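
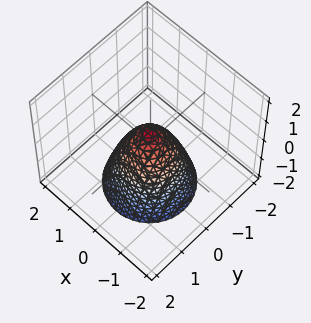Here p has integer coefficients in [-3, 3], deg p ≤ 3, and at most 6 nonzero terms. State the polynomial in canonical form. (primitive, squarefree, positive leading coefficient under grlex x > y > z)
First, deg p = 2. No degree-1 surface has this shape.
Then, symmetries: rotational symmetry about the z-axis ⇒ p depends on x, y only through x² + y².
Then, from the visible intercepts: a circular section at z = -1 has radius exactly 1.
Finally, solving for integer coefficients yields p as stated.

3*x^2 + 3*y^2 + 2*z - 1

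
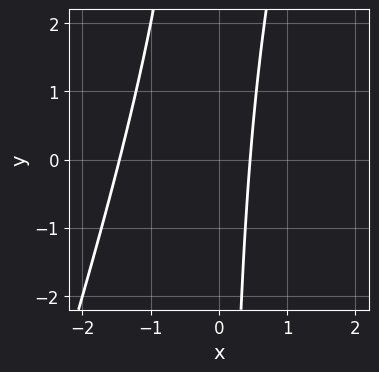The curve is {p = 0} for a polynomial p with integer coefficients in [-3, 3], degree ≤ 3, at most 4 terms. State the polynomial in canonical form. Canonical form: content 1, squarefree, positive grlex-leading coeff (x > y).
(a) deg p = 2. No degree-1 curve has this shape.
(b) Observable constraints: the curve avoids every integer y-axis point in the box.
(c) Putting this together gives p.

3*x^2 - x*y + 3*x - 2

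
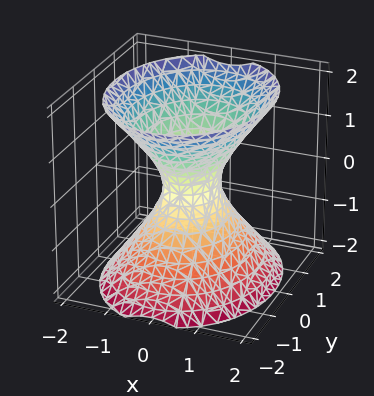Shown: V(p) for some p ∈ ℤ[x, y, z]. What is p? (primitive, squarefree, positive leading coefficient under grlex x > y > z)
First, deg p = 2. One connected sheet with a waist; a quadric.
Next, symmetries: the y ↦ −y reflection is a symmetry, so y appears only in even powers; mirror symmetry z ↦ −z ⇒ only even powers of z; the x ↦ −x reflection is a symmetry, so x appears only in even powers.
Then, reading off the gridlines: it misses every integer gridline on the z-axis.
Finally, fitting integer coefficients to these (and the overall shape) gives p.

3*x^2 + 2*y^2 - 2*z^2 - 1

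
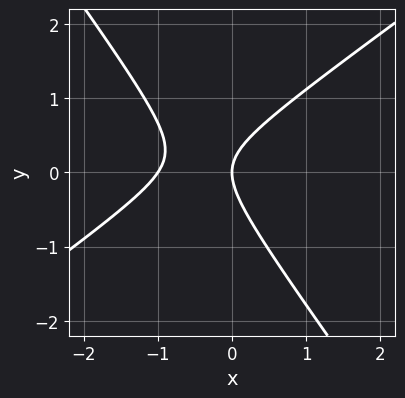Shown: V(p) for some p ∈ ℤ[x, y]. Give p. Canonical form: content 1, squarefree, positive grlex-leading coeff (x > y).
First, the degree is 2 — no degree-1 curve has this shape.
Then, checking where it meets the axes: among the integer gridlines, it crosses the x-axis at x ∈ {-1, 0}; it meets the y-axis at y = 0 (among the integer gridlines).
Finally, solving for integer coefficients yields p as stated.

3*x^2 - 2*x*y - 3*y^2 + 3*x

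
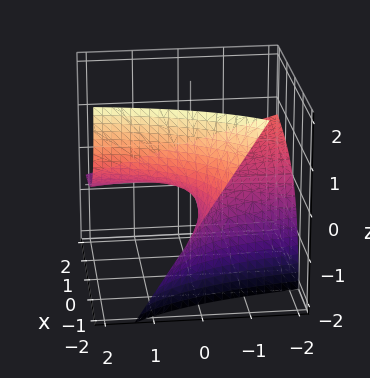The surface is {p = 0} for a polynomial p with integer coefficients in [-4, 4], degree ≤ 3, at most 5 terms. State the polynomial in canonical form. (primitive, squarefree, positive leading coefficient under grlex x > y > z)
First, deg p = 2. The shape is more complex than any degree-1 surface.
Next, against the integer gridlines: one z-axis crossing is at z = 0; the visible x-axis segment lies entirely on the surface.
Finally, the integer polynomial consistent with all of this is the stated p. Check: (0, 2, 0) on the y-axis lies on the surface, and p(0, 2, 0) = 0. ✓

x*y + 2*x*z + 3*z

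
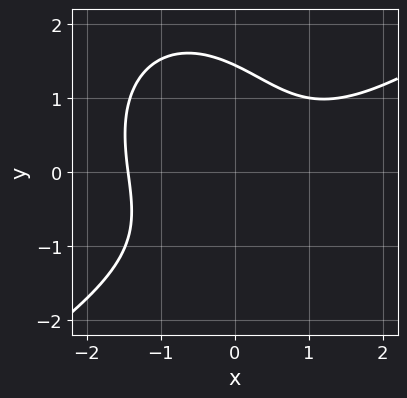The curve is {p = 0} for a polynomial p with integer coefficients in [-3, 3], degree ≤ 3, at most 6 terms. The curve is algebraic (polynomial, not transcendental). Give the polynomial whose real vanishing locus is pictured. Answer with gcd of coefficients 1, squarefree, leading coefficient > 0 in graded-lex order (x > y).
x^3 - x^2*y - y^3 - 2*x*y + 3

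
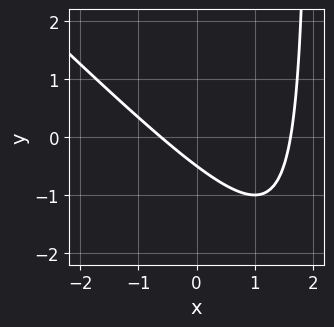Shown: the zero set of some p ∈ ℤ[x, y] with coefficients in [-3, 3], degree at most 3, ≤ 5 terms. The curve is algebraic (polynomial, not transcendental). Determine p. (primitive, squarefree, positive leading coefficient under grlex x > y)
x^2 + x*y - x - 2*y - 1

First, deg p = 2.
Finally, matching integer coefficients to the picture gives p.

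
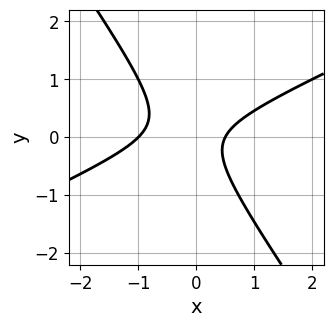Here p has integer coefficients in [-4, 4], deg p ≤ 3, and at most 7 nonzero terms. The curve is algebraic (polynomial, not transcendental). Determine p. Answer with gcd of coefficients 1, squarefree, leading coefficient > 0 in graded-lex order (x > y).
1. The degree is 2 — the shape is more complex than any degree-1 curve.
2. From the visible intercepts: one x-axis crossing is at x = -1; the curve avoids every integer y-axis point in the box.
3. Matching integer coefficients to the picture gives p.

2*x^2 - 3*x*y - 3*y^2 + x - 1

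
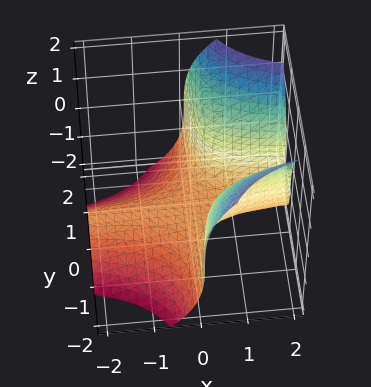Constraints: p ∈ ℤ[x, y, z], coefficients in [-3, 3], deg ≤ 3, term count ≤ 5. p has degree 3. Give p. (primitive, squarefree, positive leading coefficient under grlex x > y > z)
3*x*y^2 - z^3 - 1

(a) The degree is 3 — a generic line meets the surface in up to 3 points.
(b) Against the integer gridlines: no y-intercept at any integer in the box; it meets the z-axis at z = -1 (among the integer gridlines).
(c) Fitting integer coefficients to these (and the overall shape) gives p.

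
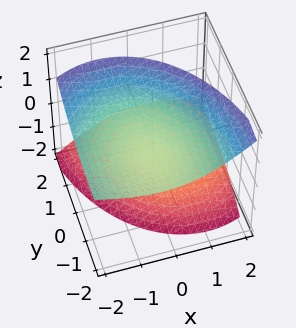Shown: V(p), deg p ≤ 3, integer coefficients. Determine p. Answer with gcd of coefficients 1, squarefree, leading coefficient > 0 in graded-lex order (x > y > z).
2*x^2 + 2*x*z + y^2 + 3*y*z - 3*z^2 + 3

There are 2 components. Treating them together as one polynomial.
The degree is 2 — a generic line meets the surface in up to 2 points.
Against the integer gridlines: no x-intercept at any integer in the box; it misses every integer gridline on the y-axis; among the integer gridlines, it crosses the z-axis at z ∈ {-1, 1}.
Together with the visible shape, these determine p as stated.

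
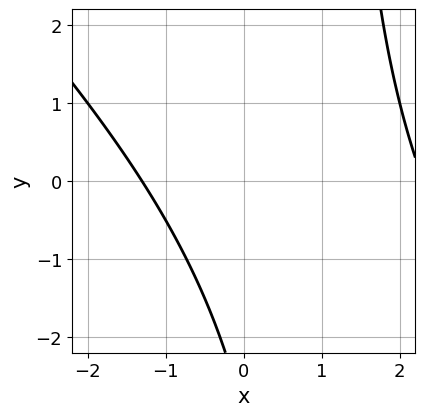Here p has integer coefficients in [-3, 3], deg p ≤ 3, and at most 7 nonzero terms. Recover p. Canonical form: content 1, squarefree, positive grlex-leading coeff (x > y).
x^2 + x*y - x - y - 3

(a) The degree is 2 — no degree-1 curve has this shape.
(b) From the axis intercepts and sections: no y-intercept at any integer in the box.
(c) Matching integer coefficients to the picture gives p.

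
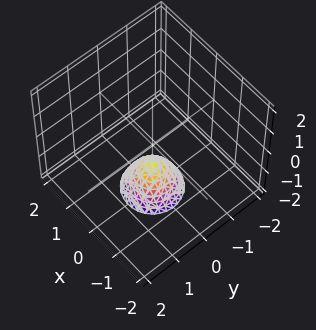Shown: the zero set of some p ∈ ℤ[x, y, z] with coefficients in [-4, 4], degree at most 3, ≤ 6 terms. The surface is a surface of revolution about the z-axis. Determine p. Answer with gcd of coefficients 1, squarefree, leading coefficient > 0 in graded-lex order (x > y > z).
3*x^2 + 3*y^2 + 2*z + 2

First, the degree is 2 — a generic line meets the surface in up to 2 points.
Then, symmetries: the z-axis is an axis of rotation, so x and y enter only as x² + y².
Then, reading off the gridlines: no y-intercept at any integer in the box; a circular section at z = -2 has radius between 0 and 1; one z-axis crossing is at z = -1.
Finally, putting this together gives p.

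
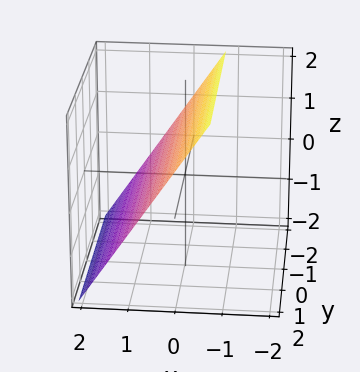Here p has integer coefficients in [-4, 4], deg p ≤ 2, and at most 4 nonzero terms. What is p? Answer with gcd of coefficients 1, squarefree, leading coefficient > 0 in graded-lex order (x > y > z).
3*x + 2*z - 2

The degree is 1 — the surface is flat (a plane).
Checking where it meets the axes: it misses every integer gridline on the y-axis; one z-axis crossing is at z = 1.
The integer polynomial consistent with all of this is the stated p.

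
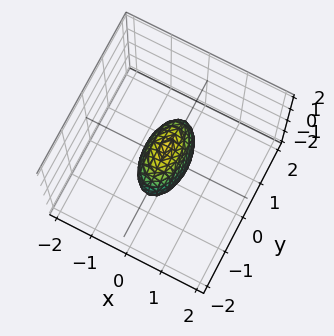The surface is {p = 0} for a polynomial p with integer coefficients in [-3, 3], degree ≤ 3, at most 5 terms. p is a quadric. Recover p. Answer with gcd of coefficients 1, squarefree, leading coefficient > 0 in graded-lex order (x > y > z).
First, deg p = 2.
Next, symmetries: it's symmetric under x → −x, forcing even powers of x; the y ↦ −y reflection is a symmetry, so y appears only in even powers; mirror symmetry z ↦ −z ⇒ only even powers of z.
Next, from the axis intercepts and sections: the z-axis gridline crossings are at z ∈ {-1, 1}; among the integer gridlines, it crosses the y-axis at y ∈ {-1, 1}.
Finally, these observations pin down the coefficients.

3*x^2 + y^2 + z^2 - 1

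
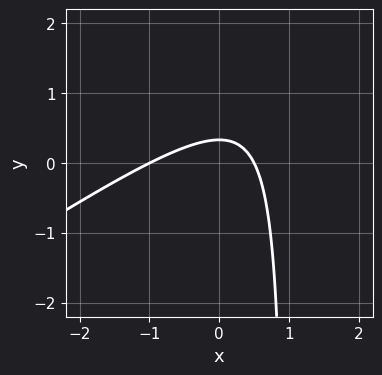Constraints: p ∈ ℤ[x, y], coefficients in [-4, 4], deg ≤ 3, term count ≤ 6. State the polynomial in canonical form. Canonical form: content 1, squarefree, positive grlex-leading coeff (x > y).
2*x^2 - 3*x*y + x + 3*y - 1

(a) Degree: no degree-1 curve has this shape, so deg p = 2.
(b) Checking where it meets the axes: one x-axis crossing is at x = -1.
(c) Matching integer coefficients to the picture gives p.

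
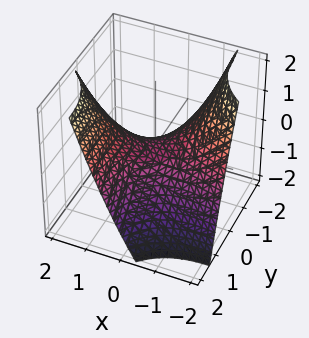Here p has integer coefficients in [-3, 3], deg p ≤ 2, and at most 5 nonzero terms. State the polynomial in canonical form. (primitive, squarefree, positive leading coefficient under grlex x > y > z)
First, the degree is 2 — no degree-1 surface has this shape.
Then, from the axis intercepts and sections: it crosses the y-axis at the gridline y = 0; one x-axis crossing is at x = 0; it crosses the z-axis at the gridline z = 0.
Finally, together with the visible shape, these determine p as stated.

x^2 + 3*x*y - y^2 - 3*z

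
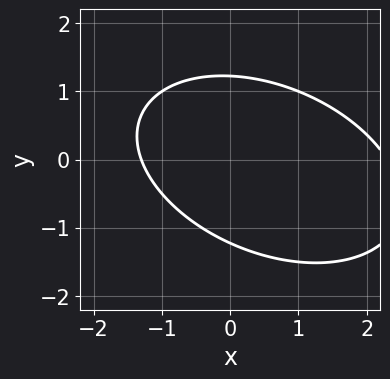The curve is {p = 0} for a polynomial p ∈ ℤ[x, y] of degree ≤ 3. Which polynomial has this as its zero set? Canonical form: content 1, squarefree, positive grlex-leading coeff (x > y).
x^2 + x*y + 2*y^2 - x - 3

(a) deg p = 2.
(b) The integer polynomial consistent with all of this is the stated p.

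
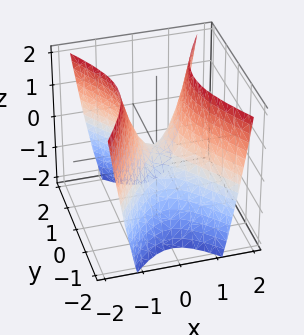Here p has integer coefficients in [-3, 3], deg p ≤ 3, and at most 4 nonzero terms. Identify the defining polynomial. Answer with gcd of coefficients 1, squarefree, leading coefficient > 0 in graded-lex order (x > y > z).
1. deg p = 2. A hyperbolic paraboloid; a quadric.
2. Symmetries: mirror symmetry x ↦ −x ⇒ only even powers of x; the y ↦ −y reflection is a symmetry, so y appears only in even powers.
3. Reading off the gridlines: it meets the x-axis at x = 0 (among the integer gridlines); one z-axis crossing is at z = 0; one y-axis crossing is at y = 0.
4. Putting this together gives p.

2*x^2 - y^2 - z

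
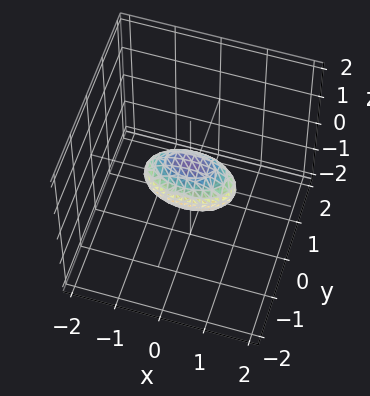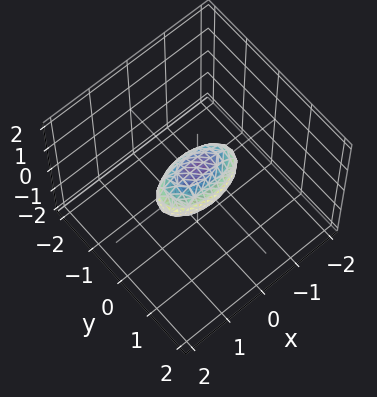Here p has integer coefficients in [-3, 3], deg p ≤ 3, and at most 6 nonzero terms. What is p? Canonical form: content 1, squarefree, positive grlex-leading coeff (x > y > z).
(a) Degree: a closed, bounded, convex surface; a quadric, so deg p = 2.
(b) Symmetries: the y ↦ −y reflection is a symmetry, so y appears only in even powers; mirror symmetry x ↦ −x ⇒ only even powers of x; the z ↦ −z reflection is a symmetry, so z appears only in even powers.
(c) Reading off the gridlines: the x-axis gridline crossings are at x ∈ {-1, 1}.
(d) Putting this together gives p.

x^2 + 3*y^2 + 2*z^2 - 1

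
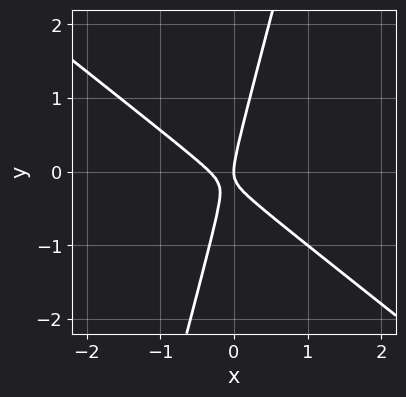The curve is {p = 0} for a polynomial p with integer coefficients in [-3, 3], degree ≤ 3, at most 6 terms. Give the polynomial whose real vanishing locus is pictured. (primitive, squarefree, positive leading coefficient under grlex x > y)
3*x^2 + 3*x*y - y^2 + x

First, degree: the shape is more complex than any degree-1 curve, so deg p = 2.
Next, observable constraints: one y-axis crossing is at y = 0; one x-axis crossing is at x = 0.
Finally, putting this together gives p.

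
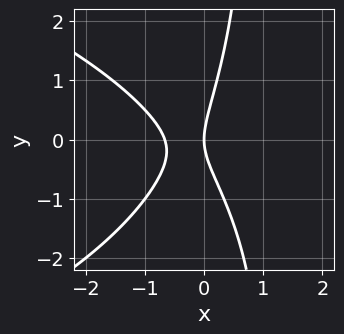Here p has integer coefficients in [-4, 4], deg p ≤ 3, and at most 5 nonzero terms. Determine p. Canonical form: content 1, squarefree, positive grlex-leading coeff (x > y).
x*y^2 + 3*x^2 + x*y - y^2 + 2*x

(a) deg p = 3. No degree-2 curve has this shape.
(b) Observable constraints: it crosses the x-axis at the gridline x = 0; it crosses the y-axis at the gridline y = 0.
(c) The integer polynomial consistent with all of this is the stated p.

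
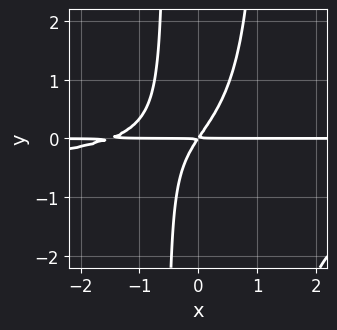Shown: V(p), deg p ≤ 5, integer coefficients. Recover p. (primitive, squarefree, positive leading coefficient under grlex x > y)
3*x^2*y^2 + 2*x^2*y - 2*x*y^2 + 3*x*y - 2*y^2

(a) The degree is 4 — the shape is more complex than any degree-3 curve.
(b) From the visible intercepts: every point of the x-axis in the box is on the curve.
(c) Assembling these constraints gives the stated polynomial.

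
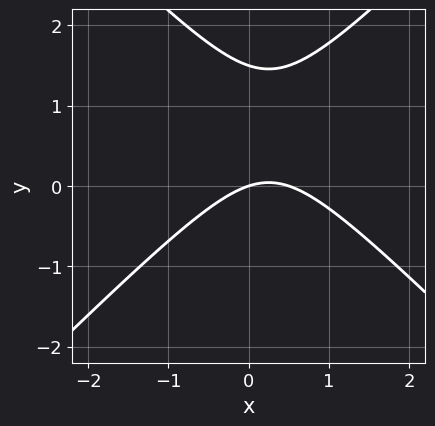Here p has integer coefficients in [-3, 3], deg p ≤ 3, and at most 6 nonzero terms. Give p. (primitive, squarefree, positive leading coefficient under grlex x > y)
1. Degree: no degree-1 curve has this shape, so deg p = 2.
2. From the visible intercepts: it meets the x-axis at x = 0 (among the integer gridlines); it meets the y-axis at y = 0 (among the integer gridlines).
3. Solving for integer coefficients yields p as stated.

2*x^2 - 2*y^2 - x + 3*y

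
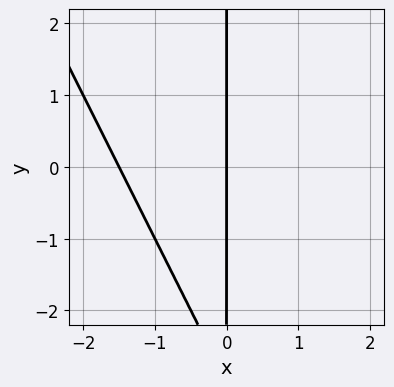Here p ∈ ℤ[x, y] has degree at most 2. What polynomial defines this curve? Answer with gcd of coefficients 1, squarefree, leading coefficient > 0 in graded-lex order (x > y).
First, degree: no degree-1 curve has this shape, so deg p = 2.
Next, from the visible intercepts: it crosses the x-axis at the gridline x = 0; the visible y-axis segment lies entirely on the curve.
Finally, the integer polynomial consistent with all of this is the stated p.

2*x^2 + x*y + 3*x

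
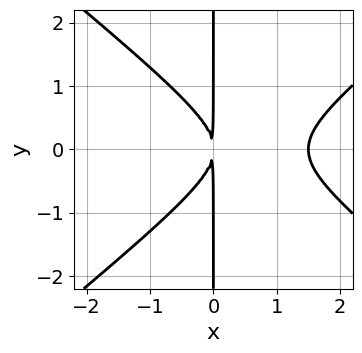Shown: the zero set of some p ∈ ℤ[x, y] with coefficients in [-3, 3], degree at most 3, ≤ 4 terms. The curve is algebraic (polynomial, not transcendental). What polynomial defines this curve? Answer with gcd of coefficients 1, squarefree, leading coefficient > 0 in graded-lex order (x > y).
2*x^3 - 3*x*y^2 - 3*x^2

First, degree: a generic line meets the curve in up to 3 points, so deg p = 3.
Next, symmetries: the y ↦ −y reflection is a symmetry, so y appears only in even powers.
Next, reading off the gridlines: every point of the y-axis in the box is on the curve.
Finally, the integer polynomial consistent with all of this is the stated p.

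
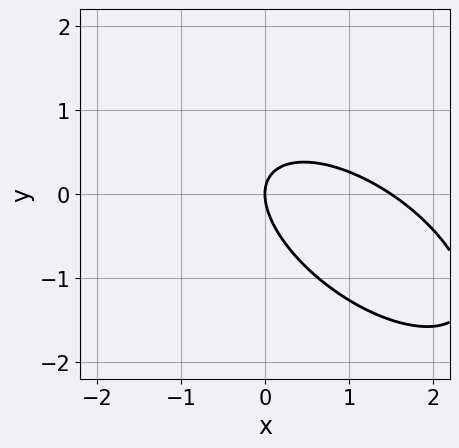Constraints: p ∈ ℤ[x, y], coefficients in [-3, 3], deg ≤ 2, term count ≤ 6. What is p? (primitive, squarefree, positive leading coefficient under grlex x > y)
2*x^2 + 3*x*y + 3*y^2 - 3*x

(a) The degree is 2 — no degree-1 curve has this shape.
(b) Reading off the gridlines: one x-axis crossing is at x = 0; it crosses the y-axis at the gridline y = 0.
(c) Fitting integer coefficients to these (and the overall shape) gives p.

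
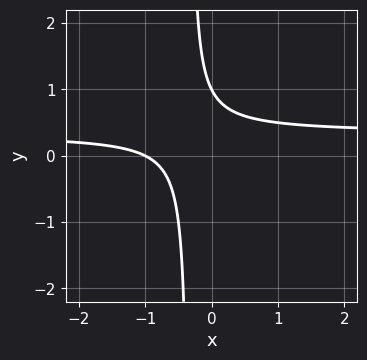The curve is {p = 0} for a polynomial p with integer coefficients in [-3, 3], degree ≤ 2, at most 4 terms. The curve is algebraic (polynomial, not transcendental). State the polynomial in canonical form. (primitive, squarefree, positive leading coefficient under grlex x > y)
(a) The degree is 2 — the shape is more complex than any degree-1 curve.
(b) Against the integer gridlines: it crosses the x-axis at the gridline x = -1; it crosses the y-axis at the gridline y = 1.
(c) Assembling these constraints gives the stated polynomial.

3*x*y - x + y - 1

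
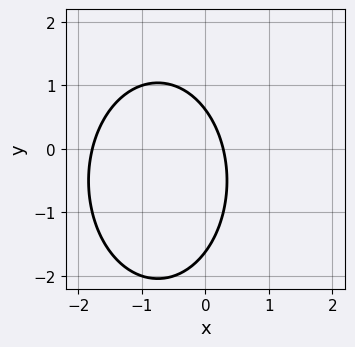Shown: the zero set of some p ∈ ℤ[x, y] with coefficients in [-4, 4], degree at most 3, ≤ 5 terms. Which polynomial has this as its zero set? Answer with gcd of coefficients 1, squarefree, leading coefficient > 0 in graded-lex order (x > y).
2*x^2 + y^2 + 3*x + y - 1

1. deg p = 2.
2. Matching integer coefficients to the picture gives p.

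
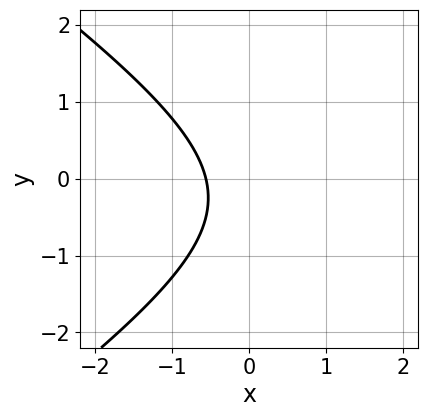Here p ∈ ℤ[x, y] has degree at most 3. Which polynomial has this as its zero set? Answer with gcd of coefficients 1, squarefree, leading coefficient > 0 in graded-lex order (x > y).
x^2 - 2*y^2 - 3*x - y - 2

First, deg p = 2. No degree-1 curve has this shape.
Next, observable constraints: no y-intercept at any integer in the box.
Finally, these observations pin down the coefficients.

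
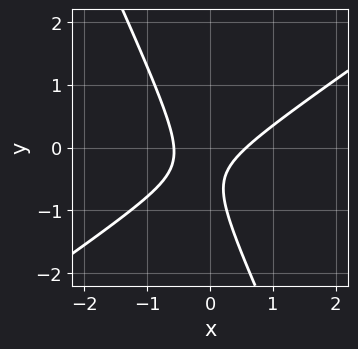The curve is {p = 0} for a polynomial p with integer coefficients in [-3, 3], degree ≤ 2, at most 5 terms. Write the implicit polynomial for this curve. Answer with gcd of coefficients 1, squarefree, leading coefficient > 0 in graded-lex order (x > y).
First, the degree is 2 — no degree-1 curve has this shape.
Next, from the visible intercepts: no y-intercept at any integer in the box.
Finally, putting this together gives p.

3*x^2 - 3*x*y - 2*y^2 - 2*y - 1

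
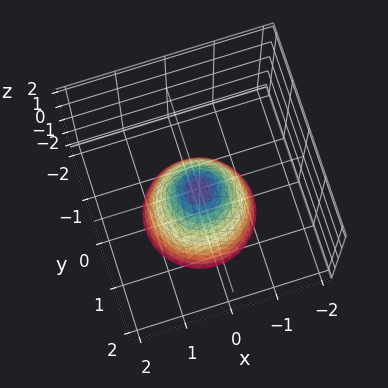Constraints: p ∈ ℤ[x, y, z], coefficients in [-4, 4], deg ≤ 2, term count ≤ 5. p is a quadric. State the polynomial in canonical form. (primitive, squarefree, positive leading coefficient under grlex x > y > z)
(a) The degree is 2 — a single bowl opening along one axis; a quadric.
(b) Symmetry: every cross-section ⟂ z is a circle, so x, y appear only via x² + y².
(c) From the visible intercepts: it meets the z-axis at z = 0 (among the integer gridlines); a circular section at z = -2 has radius between 1 and 2.
(d) Together with the visible shape, these determine p as stated.

3*x^2 + 3*y^2 + 2*z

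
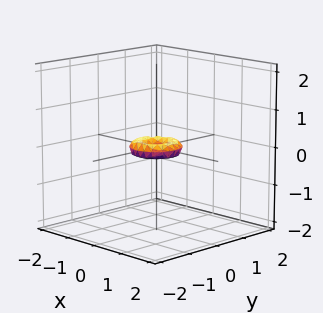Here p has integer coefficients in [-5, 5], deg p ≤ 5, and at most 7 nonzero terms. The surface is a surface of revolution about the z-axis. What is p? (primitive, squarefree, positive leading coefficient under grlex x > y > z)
2*x^4 + 4*x^2*y^2 + 2*y^4 - x^2 - y^2 + 3*z^2

First, the degree is 4 — no degree-3 surface has this shape.
Next, symmetries: the z-axis is an axis of rotation, so x and y enter only as x² + y².
Then, checking where it meets the axes: one x-axis crossing is at x = 0; a circular section at z = 0 has radius between 0 and 1; it meets the z-axis at z = 0 (among the integer gridlines); it meets the y-axis at y = 0 (among the integer gridlines).
Finally, assembling these constraints gives the stated polynomial.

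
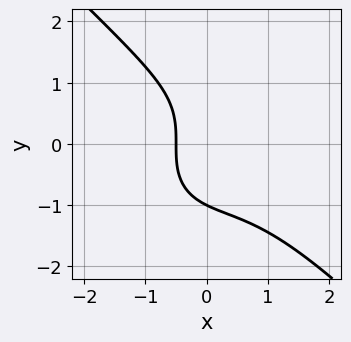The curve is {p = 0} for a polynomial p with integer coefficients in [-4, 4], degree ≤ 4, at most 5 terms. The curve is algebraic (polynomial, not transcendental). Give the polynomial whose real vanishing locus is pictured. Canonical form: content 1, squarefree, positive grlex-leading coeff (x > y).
2*x^3 + 2*y^3 - x^2 + 3*x + 2

The degree is 3 — a generic line meets the curve in up to 3 points.
From the axis intercepts and sections: it meets the y-axis at y = -1 (among the integer gridlines).
Together with the visible shape, these determine p as stated.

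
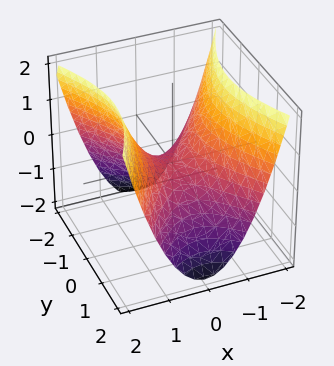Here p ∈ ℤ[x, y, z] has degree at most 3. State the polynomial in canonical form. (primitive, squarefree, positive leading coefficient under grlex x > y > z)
First, the degree is 2 — a saddle surface; a quadric.
Next, symmetries: mirror symmetry y ↦ −y ⇒ only even powers of y; the x ↦ −x reflection is a symmetry, so x appears only in even powers.
Next, observable constraints: it meets the y-axis at y = 0 (among the integer gridlines); it meets the x-axis at x = 0 (among the integer gridlines).
Finally, assembling these constraints gives the stated polynomial.

2*x^2 - y^2 - 2*z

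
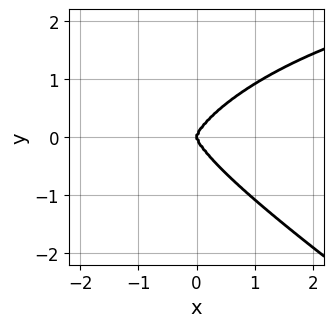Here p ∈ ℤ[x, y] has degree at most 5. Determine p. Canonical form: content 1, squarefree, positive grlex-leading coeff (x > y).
x^3*y + 3*y^4 - 3*x^3

First, degree: no degree-3 curve has this shape, so deg p = 4.
Then, from the axis intercepts and sections: it meets the x-axis at x = 0 (among the integer gridlines); one y-axis crossing is at y = 0.
Finally, the integer polynomial consistent with all of this is the stated p.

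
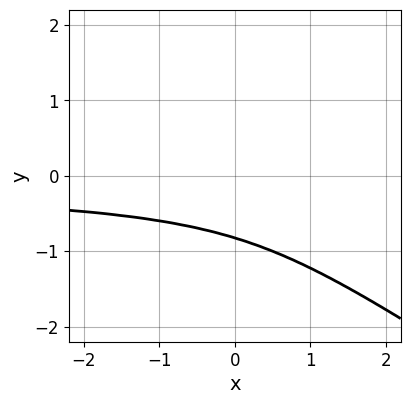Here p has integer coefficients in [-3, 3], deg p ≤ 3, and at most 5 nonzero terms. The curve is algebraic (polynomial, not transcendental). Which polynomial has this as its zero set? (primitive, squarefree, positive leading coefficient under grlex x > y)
2*x*y^2 + 3*y^3 + y^2 + 1

(a) Degree: the shape is more complex than any degree-2 curve, so deg p = 3.
(b) Reading off the gridlines: the curve avoids every integer x-axis point in the box.
(c) The integer polynomial consistent with all of this is the stated p.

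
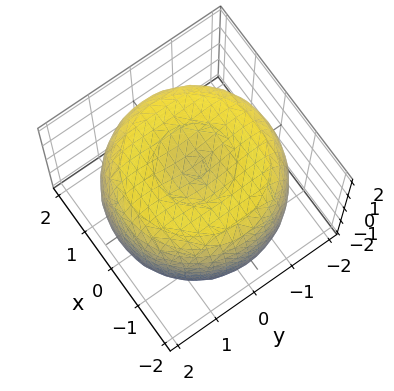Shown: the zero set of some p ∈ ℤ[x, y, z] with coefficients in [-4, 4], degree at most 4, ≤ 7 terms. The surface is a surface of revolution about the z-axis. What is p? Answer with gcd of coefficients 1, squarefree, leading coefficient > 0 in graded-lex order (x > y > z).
x^4 + 2*x^2*y^2 + y^4 - 3*x^2 - 3*y^2 + 2*z^2 - 3

First, the degree is 4 — no degree-3 surface has this shape.
Next, symmetries: the z-axis is an axis of rotation, so x and y enter only as x² + y².
Next, checking where it meets the axes: a circular section at z = 0 has radius between 1 and 2.
Finally, these observations pin down the coefficients.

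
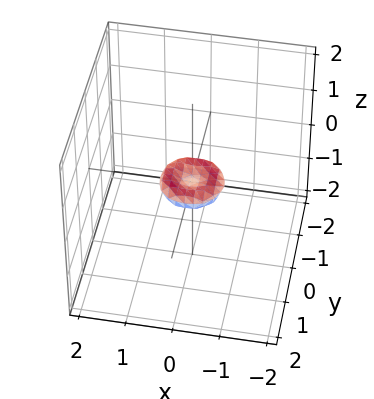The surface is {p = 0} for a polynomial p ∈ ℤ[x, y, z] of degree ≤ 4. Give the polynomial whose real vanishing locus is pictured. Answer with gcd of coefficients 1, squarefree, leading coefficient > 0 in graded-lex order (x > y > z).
Degree: a generic line meets the surface in up to 4 points, so deg p = 4.
Symmetry: the z-axis is an axis of rotation, so x and y enter only as x² + y².
Against the integer gridlines: it crosses the x-axis at the gridline x = 0; it crosses the y-axis at the gridline y = 0; a circular section at z = 0 has radius between 0 and 1.
Putting this together gives p.

2*x^4 + 4*x^2*y^2 + 2*y^4 - x^2 - y^2 + 3*z^2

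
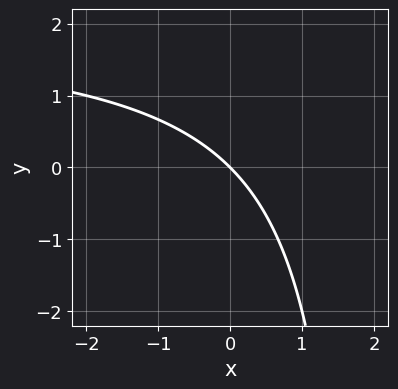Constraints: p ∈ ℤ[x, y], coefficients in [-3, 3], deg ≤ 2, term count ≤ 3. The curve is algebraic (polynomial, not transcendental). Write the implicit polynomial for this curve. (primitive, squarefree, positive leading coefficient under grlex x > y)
x*y - 2*x - 2*y

deg p = 2. A generic line meets the curve in up to 2 points.
Against the integer gridlines: it meets the x-axis at x = 0 (among the integer gridlines); it meets the y-axis at y = 0 (among the integer gridlines).
Fitting integer coefficients to these (and the overall shape) gives p.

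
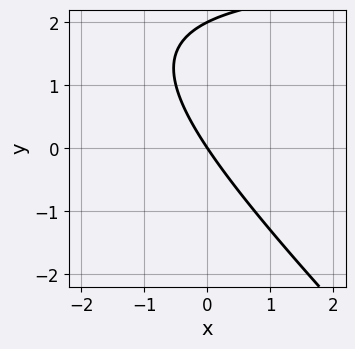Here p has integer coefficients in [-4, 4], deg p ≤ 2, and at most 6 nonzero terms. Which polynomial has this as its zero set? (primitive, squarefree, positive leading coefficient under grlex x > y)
1. Degree: the shape is more complex than any degree-1 curve, so deg p = 2.
2. Observable constraints: the y-axis gridline crossings are at y ∈ {0, 2}; it crosses the x-axis at the gridline x = 0.
3. Assembling these constraints gives the stated polynomial.

x*y + y^2 - 3*x - 2*y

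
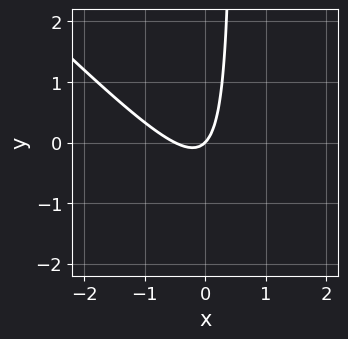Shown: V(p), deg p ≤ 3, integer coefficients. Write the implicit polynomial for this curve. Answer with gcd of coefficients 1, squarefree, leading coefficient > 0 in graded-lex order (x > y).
First, the degree is 2 — the shape is more complex than any degree-1 curve.
Next, from the visible intercepts: it crosses the x-axis at the gridline x = 0; one y-axis crossing is at y = 0.
Finally, fitting integer coefficients to these (and the overall shape) gives p.

2*x^2 + 2*x*y + x - y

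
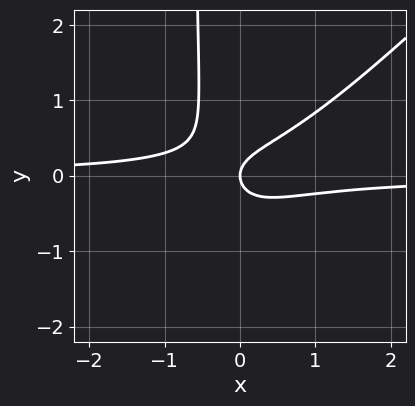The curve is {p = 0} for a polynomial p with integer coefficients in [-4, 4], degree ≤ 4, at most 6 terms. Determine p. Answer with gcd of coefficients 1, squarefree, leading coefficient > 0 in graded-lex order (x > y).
3*x^2*y - 3*x*y^2 - 2*y^2 + x

Degree: a generic line meets the curve in up to 3 points, so deg p = 3.
Against the integer gridlines: one y-axis crossing is at y = 0; one x-axis crossing is at x = 0.
These observations pin down the coefficients.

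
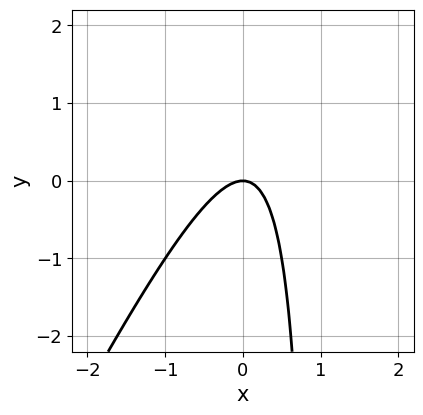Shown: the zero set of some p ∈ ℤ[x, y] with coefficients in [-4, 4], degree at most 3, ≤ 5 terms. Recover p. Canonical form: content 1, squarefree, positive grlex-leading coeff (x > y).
2*x^2 - x*y + y

First, deg p = 2. The shape is more complex than any degree-1 curve.
Then, against the integer gridlines: it crosses the y-axis at the gridline y = 0; it meets the x-axis at x = 0 (among the integer gridlines).
Finally, fitting integer coefficients to these (and the overall shape) gives p.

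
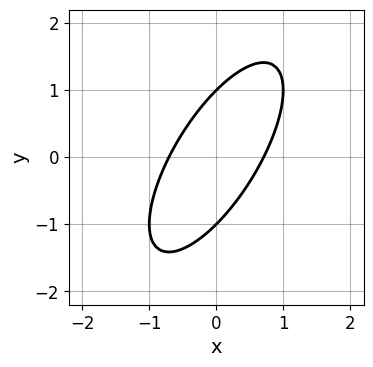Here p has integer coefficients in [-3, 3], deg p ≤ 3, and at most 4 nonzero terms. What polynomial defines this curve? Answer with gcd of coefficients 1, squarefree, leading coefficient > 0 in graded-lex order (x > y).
2*x^2 - 2*x*y + y^2 - 1

(a) Degree: the shape is more complex than any degree-1 curve, so deg p = 2.
(b) From the axis intercepts and sections: among the integer gridlines, it crosses the y-axis at y ∈ {-1, 1}.
(c) These observations pin down the coefficients.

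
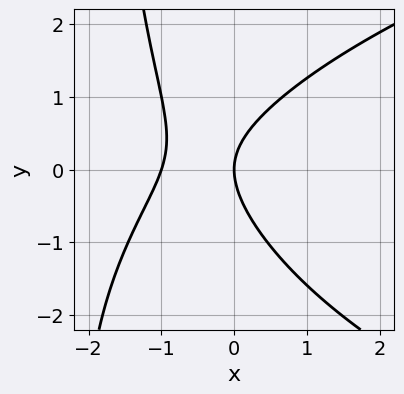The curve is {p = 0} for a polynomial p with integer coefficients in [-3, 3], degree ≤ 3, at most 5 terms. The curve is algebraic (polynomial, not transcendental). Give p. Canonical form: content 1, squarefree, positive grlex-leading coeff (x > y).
The degree is 3 — no degree-2 curve has this shape.
From the axis intercepts and sections: one y-axis crossing is at y = 0; the x-axis gridline crossings are at x ∈ {-1, 0}.
Putting this together gives p.

x*y^2 - 3*x^2 + x*y + 2*y^2 - 3*x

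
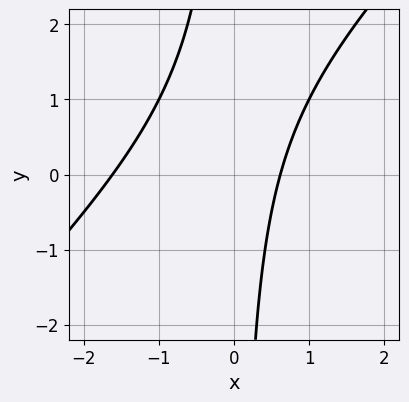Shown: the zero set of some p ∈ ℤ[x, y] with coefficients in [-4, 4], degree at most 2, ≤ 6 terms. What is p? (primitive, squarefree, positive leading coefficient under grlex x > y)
(a) The degree is 2 — no degree-1 curve has this shape.
(b) Against the integer gridlines: no y-intercept at any integer in the box.
(c) The integer polynomial consistent with all of this is the stated p.

x^2 - x*y + x - 1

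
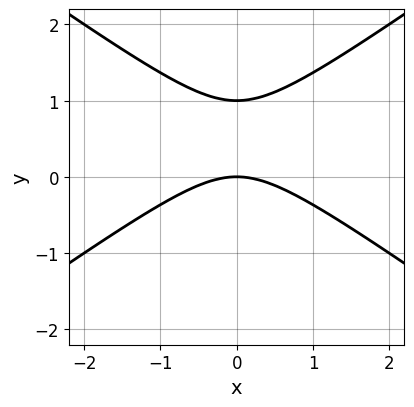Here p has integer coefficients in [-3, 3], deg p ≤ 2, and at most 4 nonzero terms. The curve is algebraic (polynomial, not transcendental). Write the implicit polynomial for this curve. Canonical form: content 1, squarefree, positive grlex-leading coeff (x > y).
deg p = 2. The shape is more complex than any degree-1 curve.
Symmetries: mirror symmetry x ↦ −x ⇒ only even powers of x.
Observable constraints: it crosses the x-axis at the gridline x = 0; among the integer gridlines, it crosses the y-axis at y ∈ {0, 1}.
The integer polynomial consistent with all of this is the stated p.

x^2 - 2*y^2 + 2*y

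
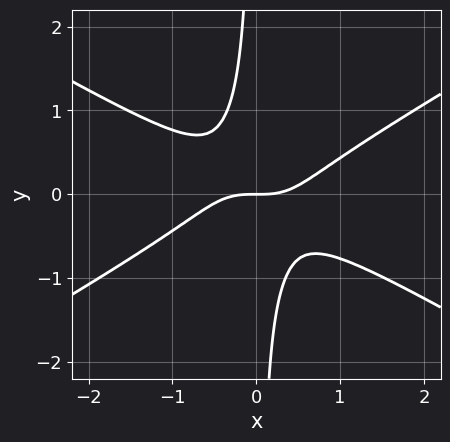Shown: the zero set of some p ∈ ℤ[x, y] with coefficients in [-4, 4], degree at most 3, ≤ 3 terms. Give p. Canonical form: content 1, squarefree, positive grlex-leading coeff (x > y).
Degree: a generic line meets the curve in up to 3 points, so deg p = 3.
Checking where it meets the axes: it meets the x-axis at x = 0 (among the integer gridlines); it meets the y-axis at y = 0 (among the integer gridlines).
Matching integer coefficients to the picture gives p.

x^3 - 3*x*y^2 - y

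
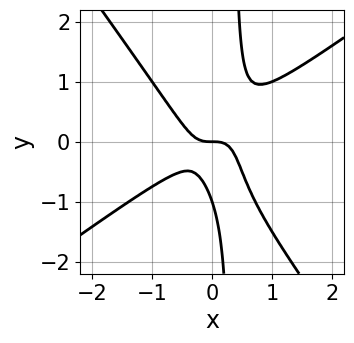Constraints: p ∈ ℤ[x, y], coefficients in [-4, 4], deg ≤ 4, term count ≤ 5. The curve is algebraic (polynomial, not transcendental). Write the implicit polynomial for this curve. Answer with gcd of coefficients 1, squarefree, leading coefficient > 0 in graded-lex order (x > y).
3*x^3 - 2*x^2*y - 3*x*y^2 + y^2 + y

(a) The degree is 3 — the shape is more complex than any degree-2 curve.
(b) Observable constraints: one x-axis crossing is at x = 0; the y-axis gridline crossings are at y ∈ {-1, 0}.
(c) Together with the visible shape, these determine p as stated.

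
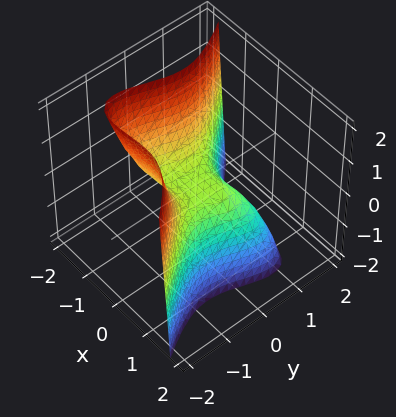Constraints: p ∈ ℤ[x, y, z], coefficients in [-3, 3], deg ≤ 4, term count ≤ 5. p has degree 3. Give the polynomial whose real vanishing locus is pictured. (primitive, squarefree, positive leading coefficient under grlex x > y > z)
First, deg p = 3. A generic line meets the surface in up to 3 points.
Next, observable constraints: one y-axis crossing is at y = 0; it crosses the z-axis at the gridline z = 0; it meets the x-axis at x = 0 (among the integer gridlines).
Finally, together with the visible shape, these determine p as stated.

x^3 - x^2*y + y^3 + z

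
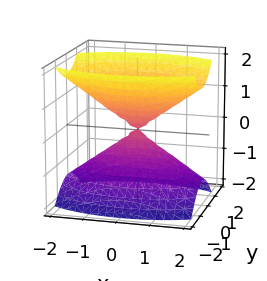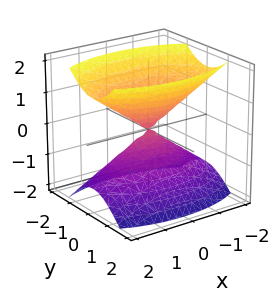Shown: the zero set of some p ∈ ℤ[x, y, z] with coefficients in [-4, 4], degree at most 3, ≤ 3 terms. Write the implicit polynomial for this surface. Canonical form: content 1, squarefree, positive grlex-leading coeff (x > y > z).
1. I count 2 distinct pieces.
2. The degree is 2 — a double cone through the origin; a quadric.
3. Symmetries: the x ↦ −x reflection is a symmetry, so x appears only in even powers; it's symmetric under z → −z, forcing even powers of z; it's symmetric under y → −y, forcing even powers of y.
4. Observable constraints: it crosses the y-axis at the gridline y = 0; one x-axis crossing is at x = 0; one z-axis crossing is at z = 0.
5. Matching integer coefficients to the picture gives p.

x^2 + 3*y^2 - 2*z^2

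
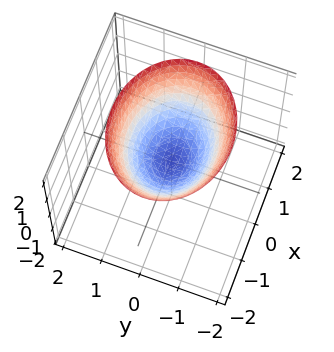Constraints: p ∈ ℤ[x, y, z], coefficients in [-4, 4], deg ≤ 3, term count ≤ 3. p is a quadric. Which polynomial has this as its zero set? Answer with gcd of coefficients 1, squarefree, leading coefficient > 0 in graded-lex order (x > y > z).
2*x^2 + 3*y^2 - 3*z

1. deg p = 2. A paraboloid; a quadric.
2. Symmetries: the y ↦ −y reflection is a symmetry, so y appears only in even powers; the x ↦ −x reflection is a symmetry, so x appears only in even powers.
3. Observable constraints: it crosses the y-axis at the gridline y = 0; one z-axis crossing is at z = 0; one x-axis crossing is at x = 0.
4. Together with the visible shape, these determine p as stated.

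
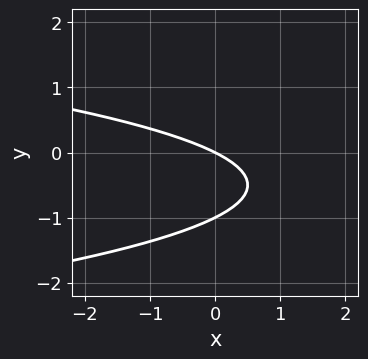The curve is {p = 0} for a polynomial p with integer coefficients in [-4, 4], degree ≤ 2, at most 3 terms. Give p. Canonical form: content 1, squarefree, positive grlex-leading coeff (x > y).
1. deg p = 2.
2. Reading off the gridlines: it crosses the x-axis at the gridline x = 0; the y-axis gridline crossings are at y ∈ {-1, 0}.
3. Assembling these constraints gives the stated polynomial.

2*y^2 + x + 2*y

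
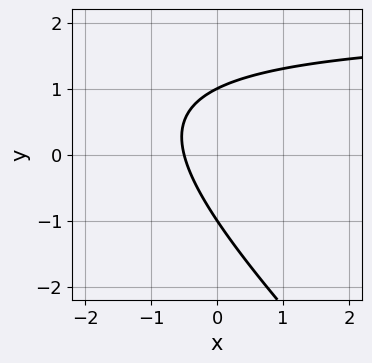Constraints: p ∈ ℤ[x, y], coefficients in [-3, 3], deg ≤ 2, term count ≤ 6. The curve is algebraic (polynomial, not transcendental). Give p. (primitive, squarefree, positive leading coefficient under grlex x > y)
x*y + y^2 - 2*x - 1

(a) The degree is 2 — no degree-1 curve has this shape.
(b) Checking where it meets the axes: the y-axis gridline crossings are at y ∈ {-1, 1}.
(c) Fitting integer coefficients to these (and the overall shape) gives p.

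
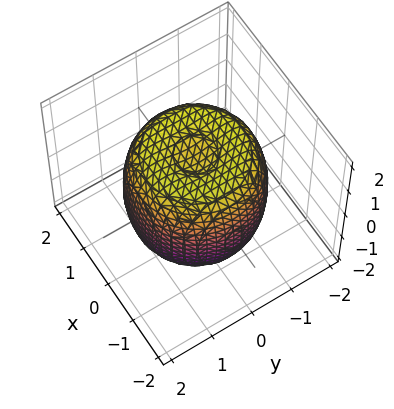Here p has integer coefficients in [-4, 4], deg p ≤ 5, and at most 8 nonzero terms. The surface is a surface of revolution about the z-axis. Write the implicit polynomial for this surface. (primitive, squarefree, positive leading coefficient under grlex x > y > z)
2*x^4 + 4*x^2*y^2 + 2*y^4 - 3*x^2 - 3*y^2 + 2*z^2 - 3

(a) deg p = 4. A generic line meets the surface in up to 4 points.
(b) Symmetries: the surface is invariant under rotation about z: p = q(x² + y², z).
(c) Observable constraints: a circular section at z = 0 has radius between 1 and 2.
(d) Solving for integer coefficients yields p as stated.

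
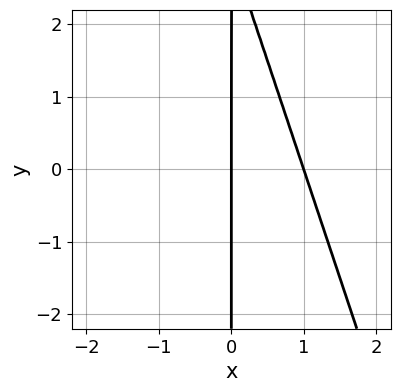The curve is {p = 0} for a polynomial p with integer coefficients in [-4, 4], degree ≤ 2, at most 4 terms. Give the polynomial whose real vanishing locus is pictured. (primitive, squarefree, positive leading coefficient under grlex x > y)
3*x^2 + x*y - 3*x

1. Degree: the shape is more complex than any degree-1 curve, so deg p = 2.
2. Checking where it meets the axes: among the integer gridlines, it crosses the x-axis at x ∈ {0, 1}; every point of the y-axis in the box is on the curve.
3. Fitting integer coefficients to these (and the overall shape) gives p.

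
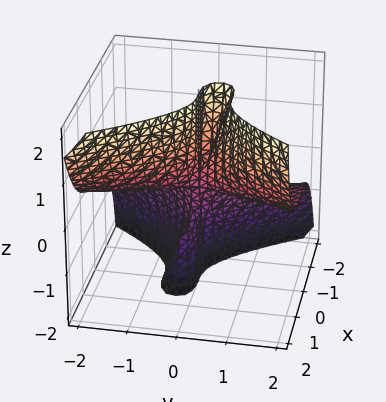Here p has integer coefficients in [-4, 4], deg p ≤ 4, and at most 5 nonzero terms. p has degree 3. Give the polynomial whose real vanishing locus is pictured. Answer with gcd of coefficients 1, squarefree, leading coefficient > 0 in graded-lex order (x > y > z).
3*x^3 - 3*y^2*z + y*z^2

The degree is 3 — no degree-2 surface has this shape.
From the visible intercepts: every point of the y-axis in the box is on the surface; every point of the z-axis in the box is on the surface; one x-axis crossing is at x = 0.
Fitting integer coefficients to these (and the overall shape) gives p.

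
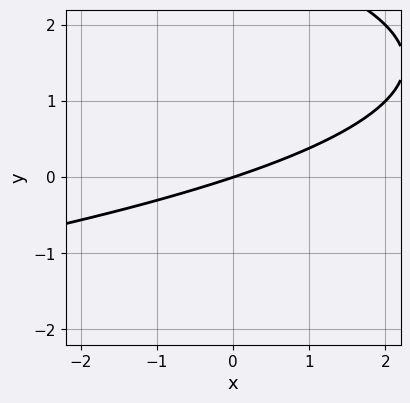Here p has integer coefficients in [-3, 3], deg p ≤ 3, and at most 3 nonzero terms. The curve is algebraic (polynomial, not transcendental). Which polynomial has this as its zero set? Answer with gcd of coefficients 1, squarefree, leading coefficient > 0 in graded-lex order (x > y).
y^2 + x - 3*y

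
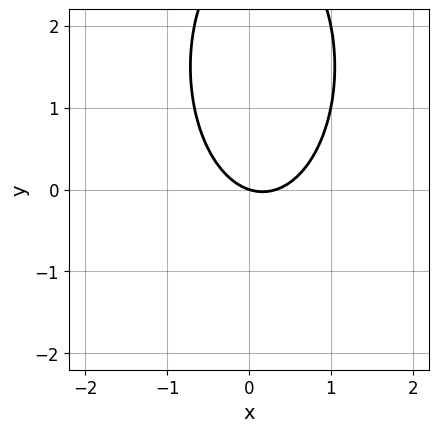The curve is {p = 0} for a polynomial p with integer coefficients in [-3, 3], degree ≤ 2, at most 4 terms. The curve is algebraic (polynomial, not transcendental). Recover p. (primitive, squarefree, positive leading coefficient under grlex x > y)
3*x^2 + y^2 - x - 3*y

1. Degree: the shape is more complex than any degree-1 curve, so deg p = 2.
2. From the axis intercepts and sections: it meets the x-axis at x = 0 (among the integer gridlines); one y-axis crossing is at y = 0.
3. Solving for integer coefficients yields p as stated.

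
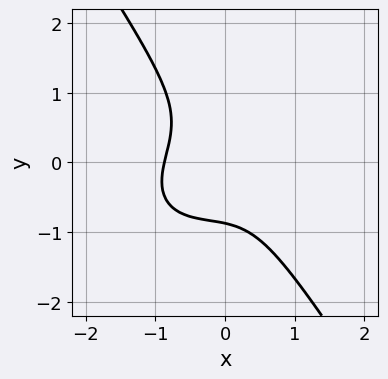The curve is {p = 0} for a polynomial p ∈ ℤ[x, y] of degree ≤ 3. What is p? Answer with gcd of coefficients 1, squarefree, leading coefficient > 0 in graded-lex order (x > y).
3*x^3 - 2*x^2*y + 2*x*y^2 + 3*y^3 + 2

(a) deg p = 3. The shape is more complex than any degree-2 curve.
(b) Matching integer coefficients to the picture gives p.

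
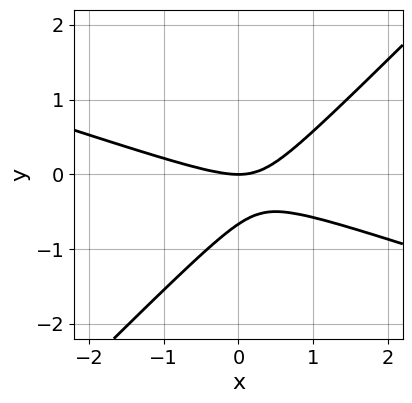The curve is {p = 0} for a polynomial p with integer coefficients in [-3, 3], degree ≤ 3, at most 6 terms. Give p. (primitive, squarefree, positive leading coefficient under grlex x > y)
(a) deg p = 2. A generic line meets the curve in up to 2 points.
(b) Against the integer gridlines: one y-axis crossing is at y = 0; it crosses the x-axis at the gridline x = 0.
(c) These observations pin down the coefficients.

x^2 + 2*x*y - 3*y^2 - 2*y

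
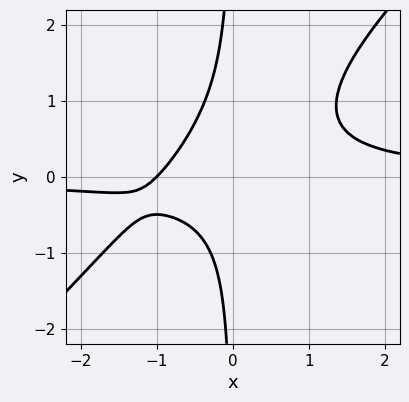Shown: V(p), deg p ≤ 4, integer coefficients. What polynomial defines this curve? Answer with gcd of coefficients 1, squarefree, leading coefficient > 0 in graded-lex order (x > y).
1. The degree is 3 — the shape is more complex than any degree-2 curve.
2. From the axis intercepts and sections: it misses every integer gridline on the y-axis; it crosses the x-axis at the gridline x = -1.
3. The integer polynomial consistent with all of this is the stated p.

2*x^2*y - 2*x*y^2 + x*y - x - 1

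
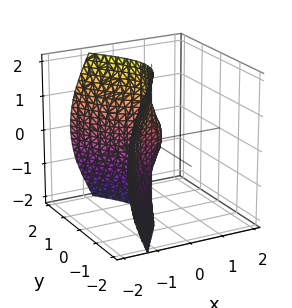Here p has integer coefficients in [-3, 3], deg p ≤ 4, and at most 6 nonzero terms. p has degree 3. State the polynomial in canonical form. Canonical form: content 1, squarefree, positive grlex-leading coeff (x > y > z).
1. deg p = 3. A generic line meets the surface in up to 3 points.
2. Observable constraints: it meets the x-axis at x = 0 (among the integer gridlines); the visible z-axis segment lies entirely on the surface; one y-axis crossing is at y = 0.
3. Together with the visible shape, these determine p as stated.

3*x^3 + 2*x*z^2 + 3*y^2 - 2*y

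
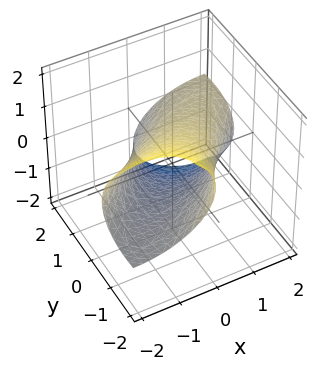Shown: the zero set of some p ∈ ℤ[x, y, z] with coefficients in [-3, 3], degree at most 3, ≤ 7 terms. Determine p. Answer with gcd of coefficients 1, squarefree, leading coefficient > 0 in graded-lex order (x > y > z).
x^2 - 2*x*y + y^2 + 2*y*z + 2*z^2 - 2

(a) Degree: the shape is more complex than any degree-1 surface, so deg p = 2.
(b) From the axis intercepts and sections: among the integer gridlines, it crosses the z-axis at z ∈ {-1, 1}.
(c) Putting this together gives p.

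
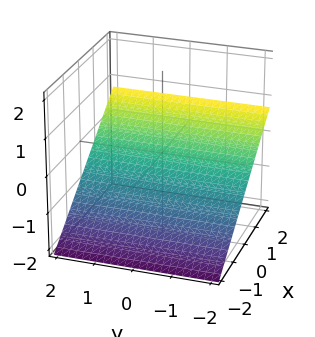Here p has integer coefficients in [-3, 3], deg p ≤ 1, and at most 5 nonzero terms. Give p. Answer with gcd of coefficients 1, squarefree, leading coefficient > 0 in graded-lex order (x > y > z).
2*x - 3*z - 2

Degree: every cross-section is a straight line — this is a plane, so deg p = 1.
Checking where it meets the axes: one x-axis crossing is at x = 1; the surface avoids every integer y-axis point in the box.
These observations pin down the coefficients.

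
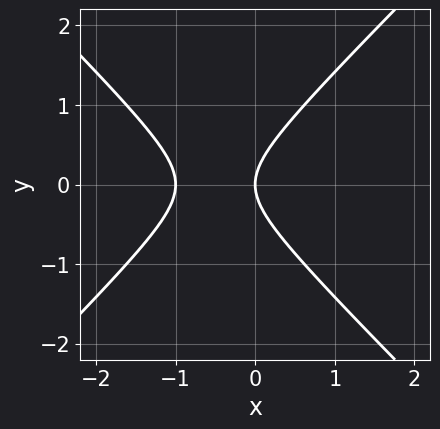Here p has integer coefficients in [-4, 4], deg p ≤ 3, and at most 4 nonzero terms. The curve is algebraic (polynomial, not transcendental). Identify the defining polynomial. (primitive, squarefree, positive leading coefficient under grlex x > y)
x^2 - y^2 + x

First, degree: a generic line meets the curve in up to 2 points, so deg p = 2.
Then, symmetries: the y ↦ −y reflection is a symmetry, so y appears only in even powers.
Then, observable constraints: the x-axis gridline crossings are at x ∈ {-1, 0}; it crosses the y-axis at the gridline y = 0.
Finally, the integer polynomial consistent with all of this is the stated p.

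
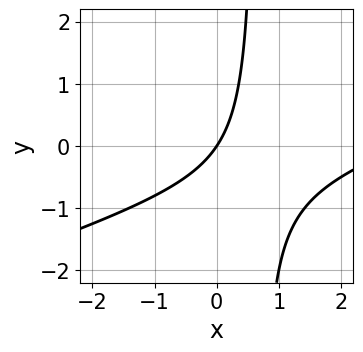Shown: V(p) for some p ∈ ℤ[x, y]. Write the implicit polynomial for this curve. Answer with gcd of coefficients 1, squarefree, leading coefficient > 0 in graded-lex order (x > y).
x^2 - 3*x*y - 3*x + 2*y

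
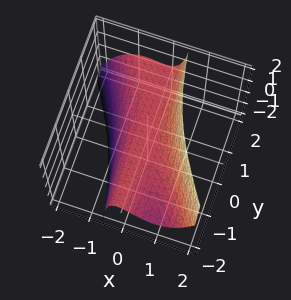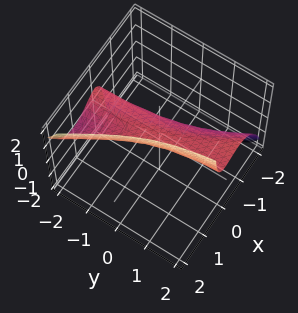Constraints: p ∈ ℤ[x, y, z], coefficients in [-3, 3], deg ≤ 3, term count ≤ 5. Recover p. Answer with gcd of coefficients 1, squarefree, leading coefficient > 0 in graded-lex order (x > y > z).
3*x^3 + 2*x^2*y + x*y*z - 2*z + 1

Degree: a generic line meets the surface in up to 3 points, so deg p = 3.
From the visible intercepts: the surface avoids every integer y-axis point in the box.
Matching integer coefficients to the picture gives p.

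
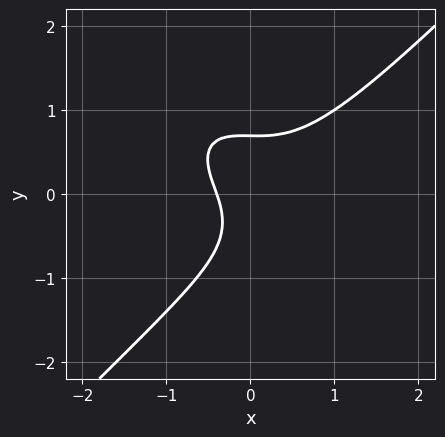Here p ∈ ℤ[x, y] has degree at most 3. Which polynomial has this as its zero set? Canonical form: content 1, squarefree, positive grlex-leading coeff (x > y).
3*x^3 - 3*y^3 - 3*x*y + 2*x + 1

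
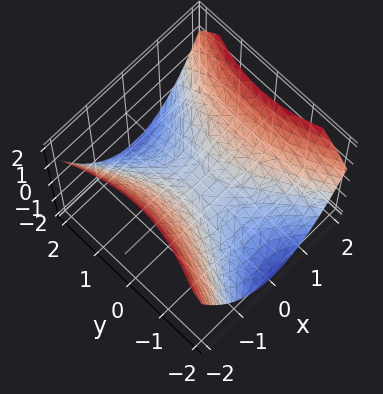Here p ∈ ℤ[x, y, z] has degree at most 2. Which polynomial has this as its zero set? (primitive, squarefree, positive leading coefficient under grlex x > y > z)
2*x^2 - y^2 - 3*z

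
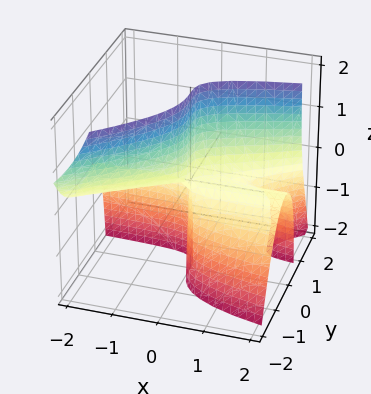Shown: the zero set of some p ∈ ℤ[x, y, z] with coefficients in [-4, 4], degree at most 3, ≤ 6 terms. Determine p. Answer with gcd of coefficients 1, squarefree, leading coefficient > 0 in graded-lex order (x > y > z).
2*x*y^2 - 2*x*y*z - 3*y^3 + 2*x*z

(a) deg p = 3. No degree-2 surface has this shape.
(b) Reading off the gridlines: one y-axis crossing is at y = 0; every point of the x-axis in the box is on the surface; every point of the z-axis in the box is on the surface.
(c) Matching integer coefficients to the picture gives p.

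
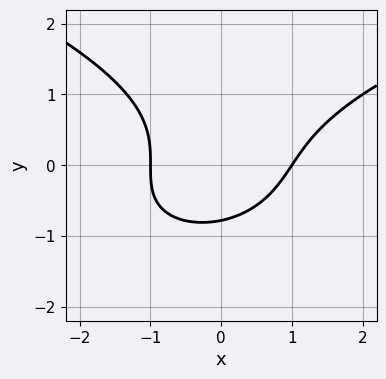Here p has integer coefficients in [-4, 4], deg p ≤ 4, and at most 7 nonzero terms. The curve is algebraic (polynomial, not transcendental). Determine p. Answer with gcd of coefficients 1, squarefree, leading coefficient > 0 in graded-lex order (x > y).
3*y^3 - 3*x^2 + 2*x*y + 2*y + 3

1. Degree: a generic line meets the curve in up to 3 points, so deg p = 3.
2. From the axis intercepts and sections: the x-axis gridline crossings are at x ∈ {-1, 1}.
3. Assembling these constraints gives the stated polynomial.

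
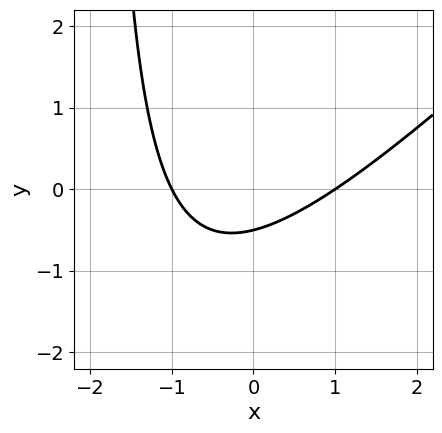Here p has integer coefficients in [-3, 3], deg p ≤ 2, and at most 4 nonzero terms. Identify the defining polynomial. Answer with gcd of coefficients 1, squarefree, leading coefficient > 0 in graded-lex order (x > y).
x^2 - x*y - 2*y - 1

(a) Degree: a generic line meets the curve in up to 2 points, so deg p = 2.
(b) From the visible intercepts: among the integer gridlines, it crosses the x-axis at x ∈ {-1, 1}.
(c) The integer polynomial consistent with all of this is the stated p.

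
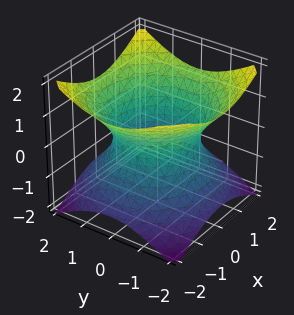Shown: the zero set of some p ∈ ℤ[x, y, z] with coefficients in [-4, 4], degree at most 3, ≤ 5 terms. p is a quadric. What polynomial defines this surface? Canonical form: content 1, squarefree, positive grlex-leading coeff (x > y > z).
(a) Degree: one connected sheet with a waist; a quadric, so deg p = 2.
(b) Symmetries: rotational symmetry about the z-axis ⇒ p depends on x, y only through x² + y²; mirror symmetry z ↦ −z ⇒ only even powers of z.
(c) From the visible intercepts: a circular section at z = 0 has radius between 1 and 2; it misses every integer gridline on the z-axis.
(d) Putting this together gives p.

2*x^2 + 2*y^2 - 3*z^2 - 3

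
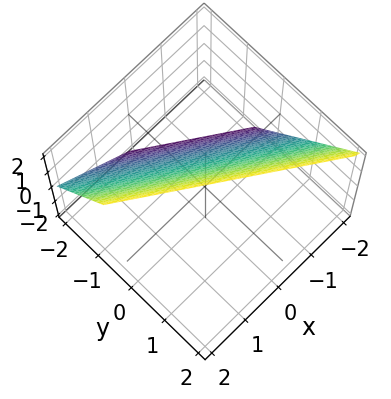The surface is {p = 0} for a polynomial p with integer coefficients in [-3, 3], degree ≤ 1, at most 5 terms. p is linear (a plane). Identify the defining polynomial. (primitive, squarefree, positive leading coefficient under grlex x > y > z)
2*x + 3*y - 2*z + 2

1. Degree: the surface is flat (a plane), so deg p = 1.
2. Against the integer gridlines: one z-axis crossing is at z = 1; one x-axis crossing is at x = -1.
3. Fitting integer coefficients to these (and the overall shape) gives p.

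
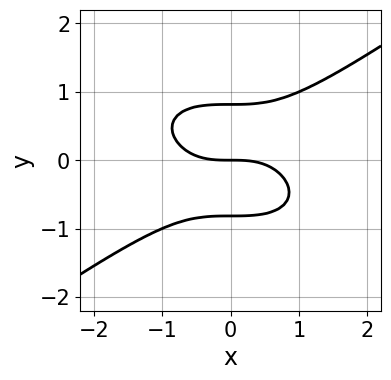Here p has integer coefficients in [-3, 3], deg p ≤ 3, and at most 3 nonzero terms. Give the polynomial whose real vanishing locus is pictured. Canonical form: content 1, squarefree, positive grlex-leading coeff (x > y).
x^3 - 3*y^3 + 2*y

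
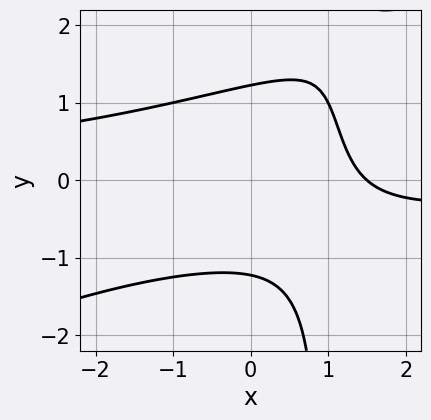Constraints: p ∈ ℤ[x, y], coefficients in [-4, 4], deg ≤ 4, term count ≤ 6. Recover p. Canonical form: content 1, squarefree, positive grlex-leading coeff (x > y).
1. The degree is 3 — the shape is more complex than any degree-2 curve.
2. Matching integer coefficients to the picture gives p.

x^2*y - 2*x*y^2 + 2*y^2 + 2*x - 3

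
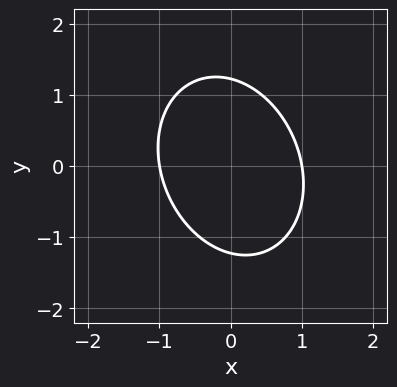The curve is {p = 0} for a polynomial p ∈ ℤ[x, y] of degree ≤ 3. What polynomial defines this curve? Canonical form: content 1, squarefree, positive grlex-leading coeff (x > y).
3*x^2 + x*y + 2*y^2 - 3

1. Degree: the shape is more complex than any degree-1 curve, so deg p = 2.
2. Against the integer gridlines: the x-axis gridline crossings are at x ∈ {-1, 1}.
3. Putting this together gives p.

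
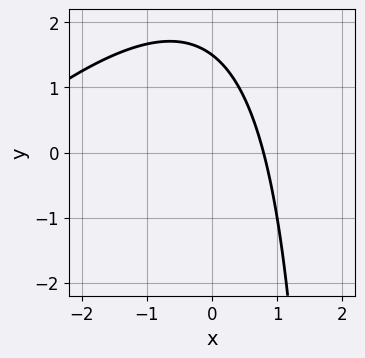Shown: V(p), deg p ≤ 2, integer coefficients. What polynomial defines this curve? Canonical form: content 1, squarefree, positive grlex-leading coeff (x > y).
x^2 - x*y + 3*x + 2*y - 3

1. deg p = 2.
2. Solving for integer coefficients yields p as stated.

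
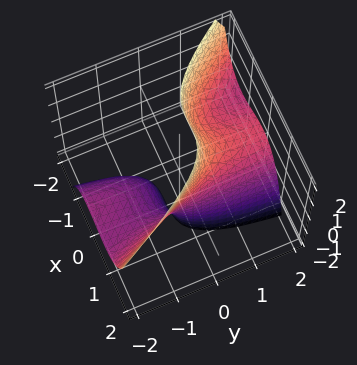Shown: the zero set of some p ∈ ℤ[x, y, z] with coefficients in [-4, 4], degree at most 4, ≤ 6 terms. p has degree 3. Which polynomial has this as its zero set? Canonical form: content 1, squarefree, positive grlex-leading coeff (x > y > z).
(a) deg p = 3. No degree-2 surface has this shape.
(b) From the axis intercepts and sections: the surface avoids every integer y-axis point in the box; the surface avoids every integer z-axis point in the box.
(c) Assembling these constraints gives the stated polynomial.

3*x^3 + 2*x^2*y + x^2 + 3*y*z - 2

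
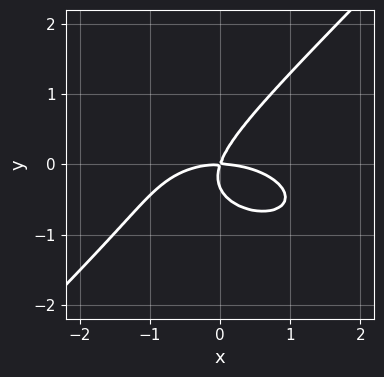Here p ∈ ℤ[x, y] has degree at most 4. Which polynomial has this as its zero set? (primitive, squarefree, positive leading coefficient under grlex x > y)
x^3 + 2*x*y^2 - 3*y^3 + 3*x*y - y^2

First, degree: no degree-2 curve has this shape, so deg p = 3.
Next, from the axis intercepts and sections: it crosses the x-axis at the gridline x = 0; it crosses the y-axis at the gridline y = 0.
Finally, together with the visible shape, these determine p as stated.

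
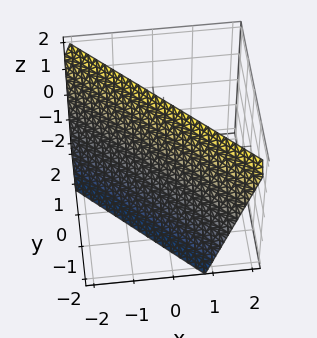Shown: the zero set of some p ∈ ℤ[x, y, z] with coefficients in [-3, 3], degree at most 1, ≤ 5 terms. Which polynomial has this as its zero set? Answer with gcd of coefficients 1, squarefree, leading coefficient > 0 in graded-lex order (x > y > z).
First, deg p = 1. The surface is flat (a plane).
Then, reading off the gridlines: one z-axis crossing is at z = 2.
Finally, the integer polynomial consistent with all of this is the stated p.

3*x + 3*y - z + 2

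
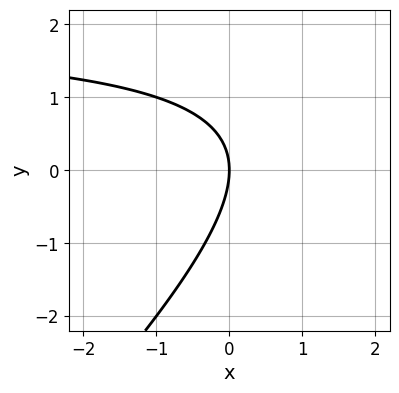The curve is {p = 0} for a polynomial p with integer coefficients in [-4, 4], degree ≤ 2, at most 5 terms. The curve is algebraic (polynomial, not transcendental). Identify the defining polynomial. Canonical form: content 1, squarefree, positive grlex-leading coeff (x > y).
Degree: the shape is more complex than any degree-1 curve, so deg p = 2.
From the axis intercepts and sections: it meets the x-axis at x = 0 (among the integer gridlines); one y-axis crossing is at y = 0.
Matching integer coefficients to the picture gives p.

x*y - y^2 - 2*x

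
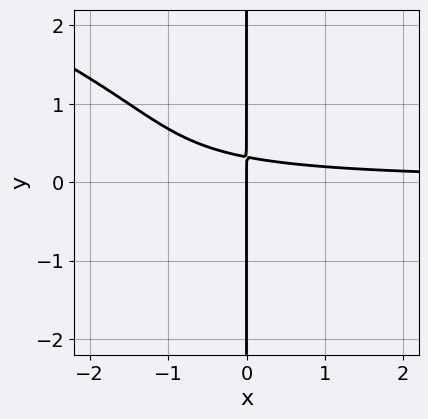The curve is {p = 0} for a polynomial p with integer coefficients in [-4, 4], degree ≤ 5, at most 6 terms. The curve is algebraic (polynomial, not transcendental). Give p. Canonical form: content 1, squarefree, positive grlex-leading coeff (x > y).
(a) Degree: the shape is more complex than any degree-3 curve, so deg p = 4.
(b) Observable constraints: it meets the x-axis at x = 0 (among the integer gridlines); every point of the y-axis in the box is on the curve.
(c) Assembling these constraints gives the stated polynomial.

x*y^3 + 2*x^2*y + 3*x*y - x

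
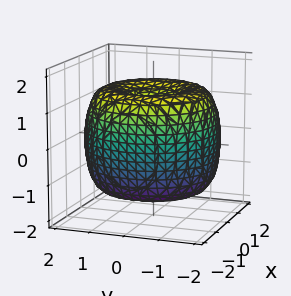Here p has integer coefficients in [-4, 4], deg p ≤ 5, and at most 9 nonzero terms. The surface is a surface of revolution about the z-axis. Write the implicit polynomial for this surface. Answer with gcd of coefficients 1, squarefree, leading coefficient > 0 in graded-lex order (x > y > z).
x^4 + 2*x^2*y^2 + y^4 - 3*x^2 - 3*y^2 + 2*z^2 - 2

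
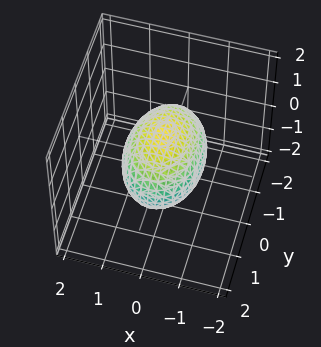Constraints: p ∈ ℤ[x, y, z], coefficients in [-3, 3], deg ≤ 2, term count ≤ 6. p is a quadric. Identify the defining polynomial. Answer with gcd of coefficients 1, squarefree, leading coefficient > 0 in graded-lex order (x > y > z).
2*x^2 + y^2 + 2*z^2 - 2

1. The degree is 2 — bounded and convex; a quadric.
2. Symmetries: mirror symmetry x ↦ −x ⇒ only even powers of x; it's symmetric under z → −z, forcing even powers of z; it's symmetric under y → −y, forcing even powers of y.
3. Checking where it meets the axes: among the integer gridlines, it crosses the x-axis at x ∈ {-1, 1}; among the integer gridlines, it crosses the z-axis at z ∈ {-1, 1}.
4. These observations pin down the coefficients.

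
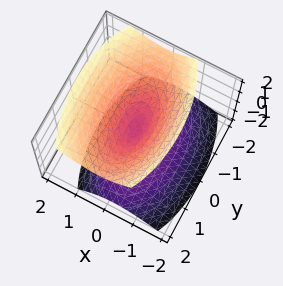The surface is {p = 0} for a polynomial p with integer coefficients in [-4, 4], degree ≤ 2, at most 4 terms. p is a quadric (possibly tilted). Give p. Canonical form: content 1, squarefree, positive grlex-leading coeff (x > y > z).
1. The picture has 2 separate pieces. Treating them together as one polynomial.
2. Degree: a generic line meets the surface in up to 2 points, so deg p = 2.
3. Against the integer gridlines: it crosses the x-axis at the gridline x = 0; one z-axis crossing is at z = 0; it meets the y-axis at y = 0 (among the integer gridlines).
4. Putting this together gives p.

3*x^2 - x*z + y^2 - 2*z^2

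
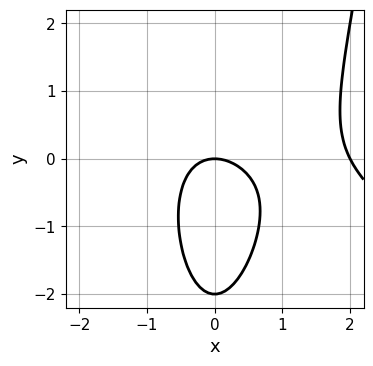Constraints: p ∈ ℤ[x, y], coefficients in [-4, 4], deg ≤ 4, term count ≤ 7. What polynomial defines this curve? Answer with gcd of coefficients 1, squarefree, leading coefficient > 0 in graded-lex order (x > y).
x^3 + x^2*y - 2*x^2 - y^2 - 2*y

1. deg p = 3.
2. From the axis intercepts and sections: among the integer gridlines, it crosses the y-axis at y ∈ {-2, 0}; the x-axis gridline crossings are at x ∈ {0, 2}.
3. Matching integer coefficients to the picture gives p.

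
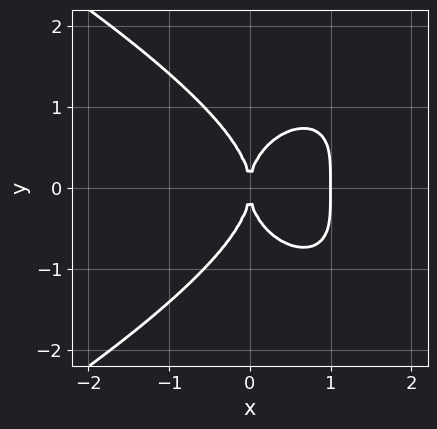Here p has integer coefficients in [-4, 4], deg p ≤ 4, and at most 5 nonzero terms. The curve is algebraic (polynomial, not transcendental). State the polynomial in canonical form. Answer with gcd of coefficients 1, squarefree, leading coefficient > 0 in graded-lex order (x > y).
1. Degree: a generic line meets the curve in up to 4 points, so deg p = 4.
2. Symmetries: the y ↦ −y reflection is a symmetry, so y appears only in even powers.
3. From the visible intercepts: the x-axis gridline crossings are at x ∈ {0, 1}; it meets the y-axis at y = 0 (among the integer gridlines).
4. These observations pin down the coefficients.

y^4 + 2*x^3 - 2*x^2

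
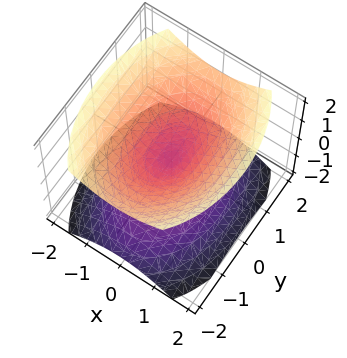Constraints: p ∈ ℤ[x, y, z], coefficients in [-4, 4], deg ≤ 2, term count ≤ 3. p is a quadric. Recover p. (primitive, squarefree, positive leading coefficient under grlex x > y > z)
2*x^2 + y^2 - 2*z^2

First, I count 2 distinct pieces.
Then, the degree is 2 — a double cone through the origin; a quadric.
Next, symmetries: it's symmetric under z → −z, forcing even powers of z; it's symmetric under y → −y, forcing even powers of y; the x ↦ −x reflection is a symmetry, so x appears only in even powers.
Then, observable constraints: it crosses the z-axis at the gridline z = 0; it meets the x-axis at x = 0 (among the integer gridlines).
Finally, assembling these constraints gives the stated polynomial.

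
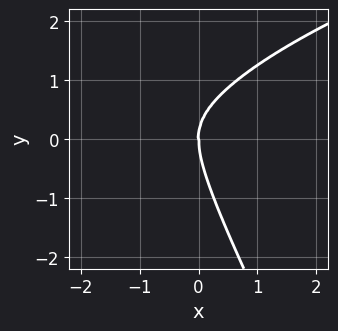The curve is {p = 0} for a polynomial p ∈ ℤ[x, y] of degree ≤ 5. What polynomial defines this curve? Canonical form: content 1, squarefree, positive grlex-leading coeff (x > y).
2*x*y^3 + y^4 - 2*x^3 - x^2*y - 2*x*y^2

First, degree: the shape is more complex than any degree-3 curve, so deg p = 4.
Next, against the integer gridlines: it crosses the x-axis at the gridline x = 0; it meets the y-axis at y = 0 (among the integer gridlines).
Finally, the integer polynomial consistent with all of this is the stated p.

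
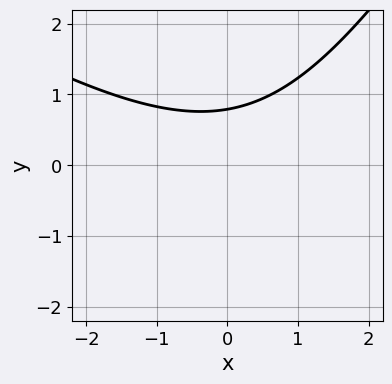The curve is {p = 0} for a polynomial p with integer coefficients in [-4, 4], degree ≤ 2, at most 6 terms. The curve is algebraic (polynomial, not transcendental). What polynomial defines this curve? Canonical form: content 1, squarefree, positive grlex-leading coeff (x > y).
The degree is 2 — the shape is more complex than any degree-1 curve.
Observable constraints: the curve avoids every integer x-axis point in the box.
Together with the visible shape, these determine p as stated.

x^2 + x*y - y^2 - 3*y + 3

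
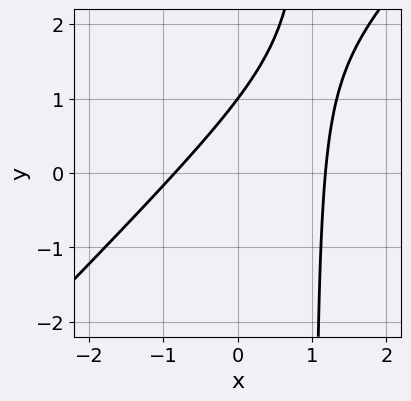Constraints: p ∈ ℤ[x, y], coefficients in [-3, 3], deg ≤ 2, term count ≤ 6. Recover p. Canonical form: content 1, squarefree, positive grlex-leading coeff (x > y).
3*x^2 - 3*x*y - x + 3*y - 3

deg p = 2. A generic line meets the curve in up to 2 points.
From the axis intercepts and sections: one y-axis crossing is at y = 1.
The integer polynomial consistent with all of this is the stated p.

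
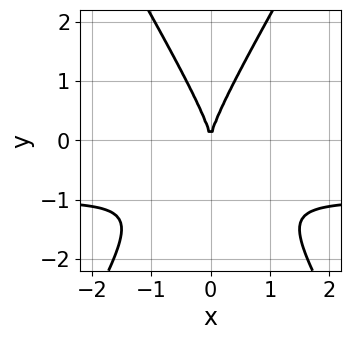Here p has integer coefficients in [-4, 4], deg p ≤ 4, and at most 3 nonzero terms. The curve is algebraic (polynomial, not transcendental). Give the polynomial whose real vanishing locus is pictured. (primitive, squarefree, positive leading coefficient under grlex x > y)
(a) Degree: no degree-2 curve has this shape, so deg p = 3.
(b) Symmetries: the x ↦ −x reflection is a symmetry, so x appears only in even powers.
(c) Against the integer gridlines: it crosses the x-axis at the gridline x = 0; it crosses the y-axis at the gridline y = 0.
(d) These observations pin down the coefficients.

3*x^2*y - y^3 + 3*x^2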